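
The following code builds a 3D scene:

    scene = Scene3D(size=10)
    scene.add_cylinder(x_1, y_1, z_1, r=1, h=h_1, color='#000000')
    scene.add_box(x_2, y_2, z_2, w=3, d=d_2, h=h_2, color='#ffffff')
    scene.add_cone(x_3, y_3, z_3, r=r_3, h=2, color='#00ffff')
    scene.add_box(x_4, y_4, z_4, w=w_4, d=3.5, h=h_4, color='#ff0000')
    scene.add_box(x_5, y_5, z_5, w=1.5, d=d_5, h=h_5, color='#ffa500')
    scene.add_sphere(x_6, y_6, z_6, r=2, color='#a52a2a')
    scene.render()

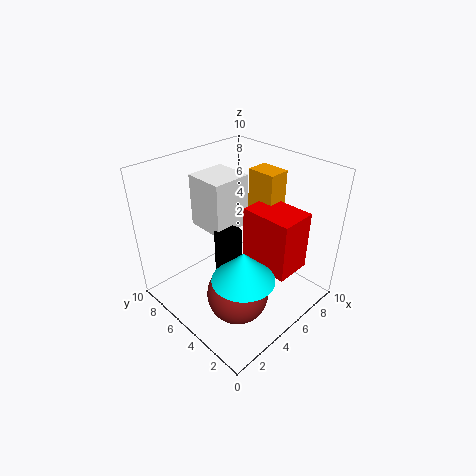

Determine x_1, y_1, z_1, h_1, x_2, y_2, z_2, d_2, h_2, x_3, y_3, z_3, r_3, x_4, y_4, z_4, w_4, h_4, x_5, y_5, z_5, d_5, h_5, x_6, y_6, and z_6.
x_1 = 5
y_1 = 6
z_1 = 0.5
h_1 = 4.5
x_2 = 4.5
y_2 = 6.5
z_2 = 4.5
d_2 = 3
h_2 = 4
x_3 = 3
y_3 = 2.5
z_3 = 4
r_3 = 2
x_4 = 5
y_4 = 1
z_4 = 3.5
w_4 = 2.5
h_4 = 4
x_5 = 6.5
y_5 = 3.5
z_5 = 6
d_5 = 2
h_5 = 3.5
x_6 = 3
y_6 = 3
z_6 = 2.5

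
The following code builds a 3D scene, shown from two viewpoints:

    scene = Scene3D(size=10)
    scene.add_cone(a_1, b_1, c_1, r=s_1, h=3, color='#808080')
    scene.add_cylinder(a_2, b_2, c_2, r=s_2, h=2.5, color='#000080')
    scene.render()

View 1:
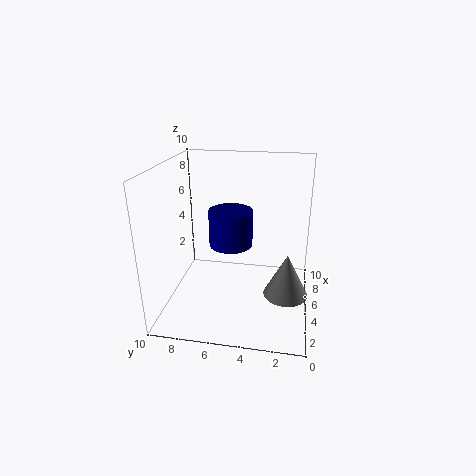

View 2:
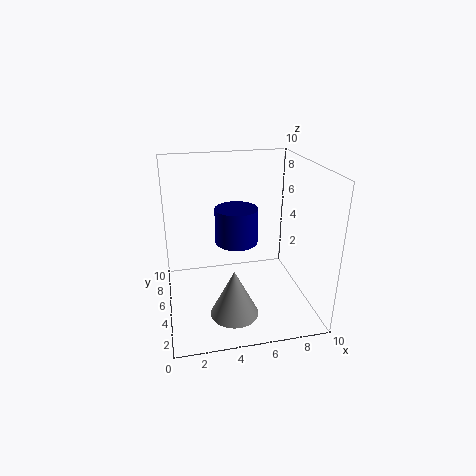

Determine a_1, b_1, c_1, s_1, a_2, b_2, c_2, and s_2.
a_1 = 4; b_1 = 1.5; c_1 = 1.5; s_1 = 1.5; a_2 = 5; b_2 = 5.5; c_2 = 4.5; s_2 = 1.5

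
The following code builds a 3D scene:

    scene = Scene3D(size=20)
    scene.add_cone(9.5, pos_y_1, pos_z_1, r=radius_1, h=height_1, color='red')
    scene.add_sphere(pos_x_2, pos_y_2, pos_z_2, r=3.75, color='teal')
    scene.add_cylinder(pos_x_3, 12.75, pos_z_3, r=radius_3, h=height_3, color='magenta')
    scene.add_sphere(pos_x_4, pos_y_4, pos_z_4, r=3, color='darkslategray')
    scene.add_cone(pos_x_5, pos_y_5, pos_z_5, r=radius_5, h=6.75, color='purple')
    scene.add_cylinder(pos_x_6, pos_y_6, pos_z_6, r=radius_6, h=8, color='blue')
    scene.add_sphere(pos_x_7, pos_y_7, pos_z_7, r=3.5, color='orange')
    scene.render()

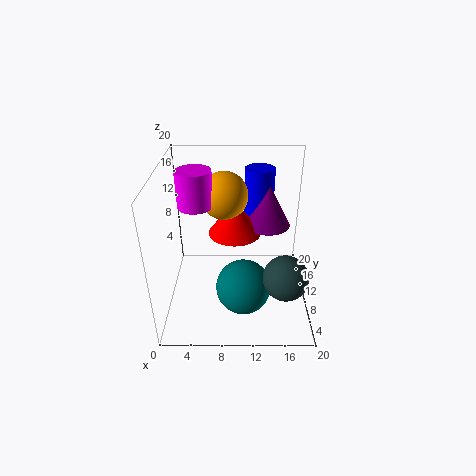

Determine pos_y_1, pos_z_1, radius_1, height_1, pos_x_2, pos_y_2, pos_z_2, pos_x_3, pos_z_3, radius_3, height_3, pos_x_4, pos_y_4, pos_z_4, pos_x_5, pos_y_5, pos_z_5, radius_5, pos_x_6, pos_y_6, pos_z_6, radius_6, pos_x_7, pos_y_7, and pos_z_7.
pos_y_1 = 14.5, pos_z_1 = 8.25, radius_1 = 4, height_1 = 5.25, pos_x_2 = 10.75, pos_y_2 = 6.5, pos_z_2 = 4.25, pos_x_3 = 4, pos_z_3 = 13.5, radius_3 = 2.5, height_3 = 5.25, pos_x_4 = 16.25, pos_y_4 = 5.25, pos_z_4 = 6.75, pos_x_5 = 14.5, pos_y_5 = 15.75, pos_z_5 = 9, radius_5 = 3.5, pos_x_6 = 13.25, pos_y_6 = 17.25, pos_z_6 = 9.5, radius_6 = 2.25, pos_x_7 = 8, pos_y_7 = 14.75, pos_z_7 = 14.25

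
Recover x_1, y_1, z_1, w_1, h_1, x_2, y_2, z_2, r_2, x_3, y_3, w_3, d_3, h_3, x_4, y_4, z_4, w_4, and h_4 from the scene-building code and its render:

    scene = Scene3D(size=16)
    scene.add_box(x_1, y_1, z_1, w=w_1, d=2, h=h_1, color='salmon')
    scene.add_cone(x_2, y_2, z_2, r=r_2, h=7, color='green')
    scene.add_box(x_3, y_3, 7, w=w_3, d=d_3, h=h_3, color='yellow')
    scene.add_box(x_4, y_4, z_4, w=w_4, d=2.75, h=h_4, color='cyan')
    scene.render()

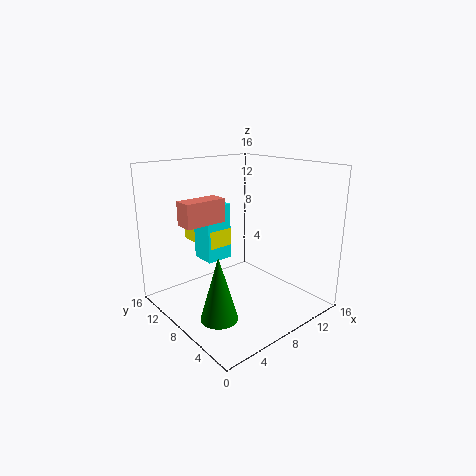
x_1 = 1.75; y_1 = 8; z_1 = 10.25; w_1 = 4.5; h_1 = 2.5; x_2 = 3.75; y_2 = 6; z_2 = 0.5; r_2 = 2; x_3 = 5; y_3 = 9; w_3 = 2.75; d_3 = 5.25; h_3 = 2; x_4 = 4.75; y_4 = 9; z_4 = 5.5; w_4 = 3; h_4 = 6.25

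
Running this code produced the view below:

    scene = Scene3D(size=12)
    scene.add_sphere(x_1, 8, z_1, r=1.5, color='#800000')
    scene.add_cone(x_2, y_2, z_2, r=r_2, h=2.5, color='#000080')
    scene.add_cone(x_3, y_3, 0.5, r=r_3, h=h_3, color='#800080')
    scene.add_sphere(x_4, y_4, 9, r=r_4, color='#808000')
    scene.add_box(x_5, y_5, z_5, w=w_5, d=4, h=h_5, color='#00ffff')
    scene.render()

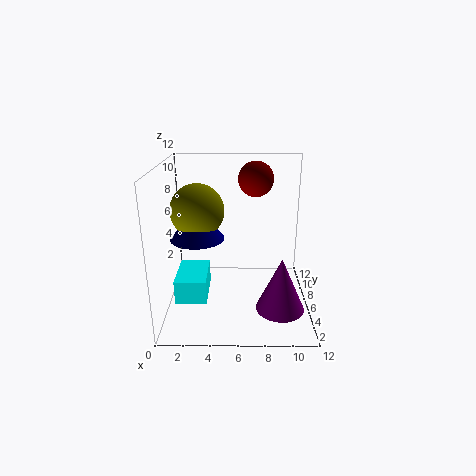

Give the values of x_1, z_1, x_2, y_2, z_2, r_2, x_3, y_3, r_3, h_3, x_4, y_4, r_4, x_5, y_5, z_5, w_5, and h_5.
x_1 = 7.5; z_1 = 10.5; x_2 = 3; y_2 = 3.5; z_2 = 7; r_2 = 2; x_3 = 9.5; y_3 = 4; r_3 = 2; h_3 = 4.5; x_4 = 3; y_4 = 4; r_4 = 2; x_5 = 1; y_5 = 3; z_5 = 1.5; w_5 = 2.5; h_5 = 2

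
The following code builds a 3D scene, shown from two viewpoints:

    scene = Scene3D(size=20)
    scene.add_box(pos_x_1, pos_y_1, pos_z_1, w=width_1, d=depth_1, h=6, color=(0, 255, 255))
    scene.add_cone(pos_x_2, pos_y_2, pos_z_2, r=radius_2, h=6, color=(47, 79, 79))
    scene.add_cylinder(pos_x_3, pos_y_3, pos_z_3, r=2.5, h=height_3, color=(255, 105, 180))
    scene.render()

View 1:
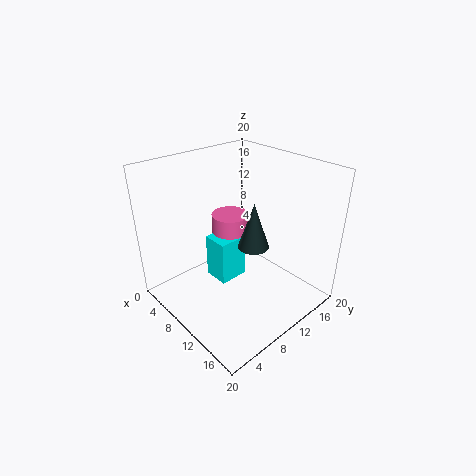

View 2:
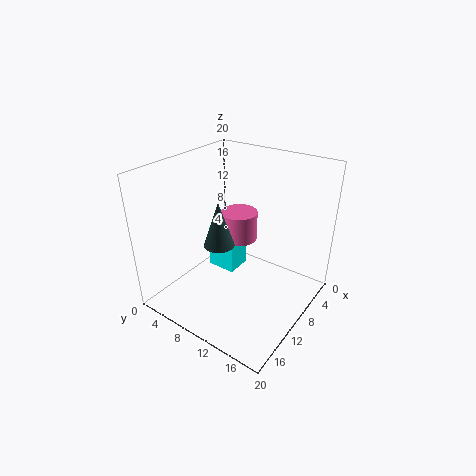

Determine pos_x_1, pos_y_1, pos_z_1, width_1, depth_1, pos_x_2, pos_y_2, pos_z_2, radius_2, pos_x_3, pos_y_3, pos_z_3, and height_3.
pos_x_1 = 8
pos_y_1 = 6
pos_z_1 = 5
width_1 = 3.5
depth_1 = 4
pos_x_2 = 13.5
pos_y_2 = 9.5
pos_z_2 = 10.5
radius_2 = 2
pos_x_3 = 9
pos_y_3 = 9.5
pos_z_3 = 9.5
height_3 = 4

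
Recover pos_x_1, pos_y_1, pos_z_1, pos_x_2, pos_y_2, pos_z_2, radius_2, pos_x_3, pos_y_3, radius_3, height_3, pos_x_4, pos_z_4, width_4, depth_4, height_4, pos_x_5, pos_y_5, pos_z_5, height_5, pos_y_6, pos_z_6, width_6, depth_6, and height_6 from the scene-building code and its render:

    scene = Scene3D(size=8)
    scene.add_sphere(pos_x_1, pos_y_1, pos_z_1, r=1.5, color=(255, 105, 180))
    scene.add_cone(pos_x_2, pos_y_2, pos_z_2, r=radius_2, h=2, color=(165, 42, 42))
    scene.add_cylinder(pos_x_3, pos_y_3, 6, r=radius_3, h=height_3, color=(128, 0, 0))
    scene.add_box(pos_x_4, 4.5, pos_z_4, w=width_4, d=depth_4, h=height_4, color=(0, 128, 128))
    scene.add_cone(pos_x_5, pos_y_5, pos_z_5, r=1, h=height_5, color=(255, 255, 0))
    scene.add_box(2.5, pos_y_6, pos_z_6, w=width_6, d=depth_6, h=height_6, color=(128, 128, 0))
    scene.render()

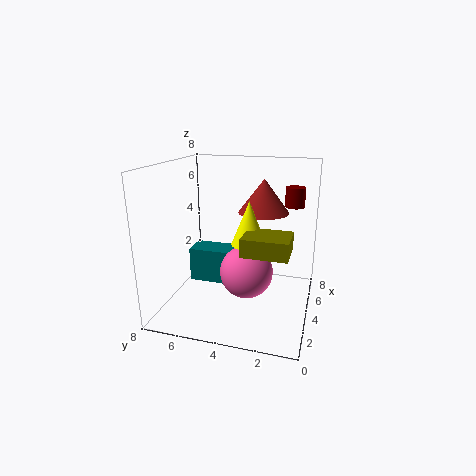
pos_x_1 = 4, pos_y_1 = 3.5, pos_z_1 = 2, pos_x_2 = 6, pos_y_2 = 3, pos_z_2 = 5, radius_2 = 1.5, pos_x_3 = 4, pos_y_3 = 1, radius_3 = 0.5, height_3 = 1, pos_x_4 = 4, pos_z_4 = 1, width_4 = 1.5, depth_4 = 2.5, height_4 = 2, pos_x_5 = 4.5, pos_y_5 = 3.5, pos_z_5 = 3.5, height_5 = 2.5, pos_y_6 = 1, pos_z_6 = 3.5, width_6 = 2, depth_6 = 2.5, height_6 = 1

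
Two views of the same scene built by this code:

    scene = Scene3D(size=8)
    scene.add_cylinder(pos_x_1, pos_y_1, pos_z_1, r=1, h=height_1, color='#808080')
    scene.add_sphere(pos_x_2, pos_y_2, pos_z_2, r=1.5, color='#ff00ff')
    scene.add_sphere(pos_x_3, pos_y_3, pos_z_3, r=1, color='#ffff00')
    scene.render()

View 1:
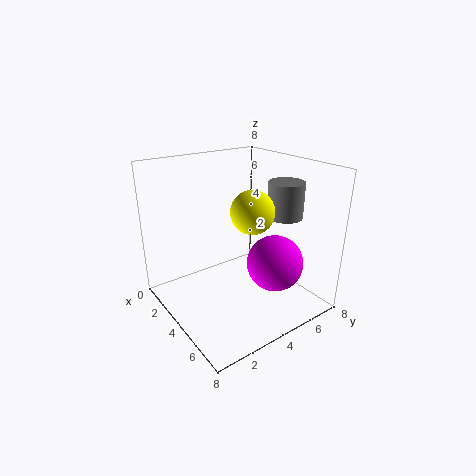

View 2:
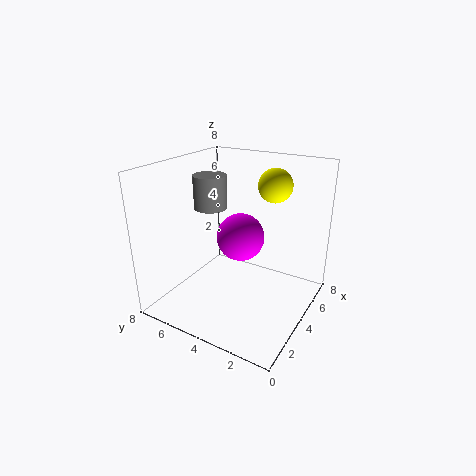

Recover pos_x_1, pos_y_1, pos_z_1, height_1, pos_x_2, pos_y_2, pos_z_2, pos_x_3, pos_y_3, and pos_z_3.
pos_x_1 = 5
pos_y_1 = 6.5
pos_z_1 = 5
height_1 = 2
pos_x_2 = 6
pos_y_2 = 5
pos_z_2 = 3
pos_x_3 = 6.5
pos_y_3 = 3
pos_z_3 = 6.5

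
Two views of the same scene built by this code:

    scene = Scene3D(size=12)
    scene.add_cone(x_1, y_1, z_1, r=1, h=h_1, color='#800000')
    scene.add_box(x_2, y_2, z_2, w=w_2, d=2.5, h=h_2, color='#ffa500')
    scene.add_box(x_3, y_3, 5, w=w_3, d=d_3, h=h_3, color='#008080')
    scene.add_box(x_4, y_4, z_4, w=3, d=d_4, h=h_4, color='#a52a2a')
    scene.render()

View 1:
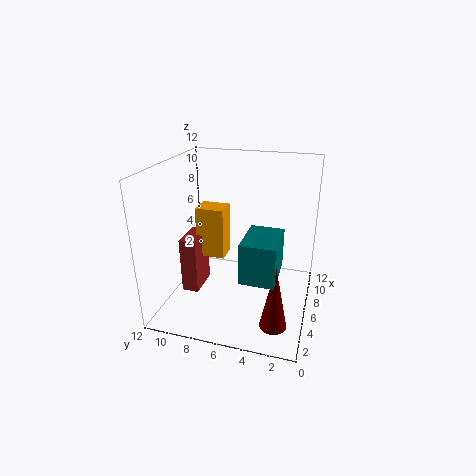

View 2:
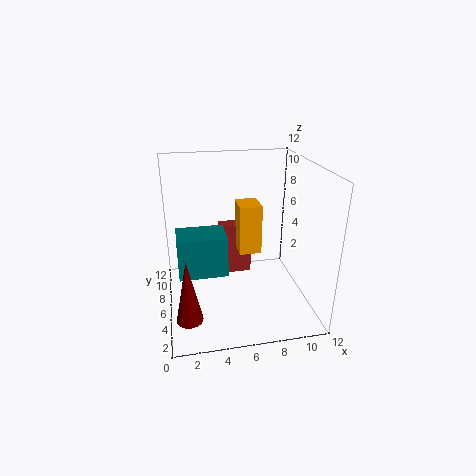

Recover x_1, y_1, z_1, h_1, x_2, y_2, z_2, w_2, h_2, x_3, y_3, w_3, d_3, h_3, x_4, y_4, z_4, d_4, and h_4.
x_1 = 1.5; y_1 = 2; z_1 = 1.5; h_1 = 5; x_2 = 6.5; y_2 = 7.5; z_2 = 3.5; w_2 = 2; h_2 = 4.5; x_3 = 1; y_3 = 2; w_3 = 3.5; d_3 = 2.5; h_3 = 3; x_4 = 5; y_4 = 9.5; z_4 = 0.5; d_4 = 1.5; h_4 = 5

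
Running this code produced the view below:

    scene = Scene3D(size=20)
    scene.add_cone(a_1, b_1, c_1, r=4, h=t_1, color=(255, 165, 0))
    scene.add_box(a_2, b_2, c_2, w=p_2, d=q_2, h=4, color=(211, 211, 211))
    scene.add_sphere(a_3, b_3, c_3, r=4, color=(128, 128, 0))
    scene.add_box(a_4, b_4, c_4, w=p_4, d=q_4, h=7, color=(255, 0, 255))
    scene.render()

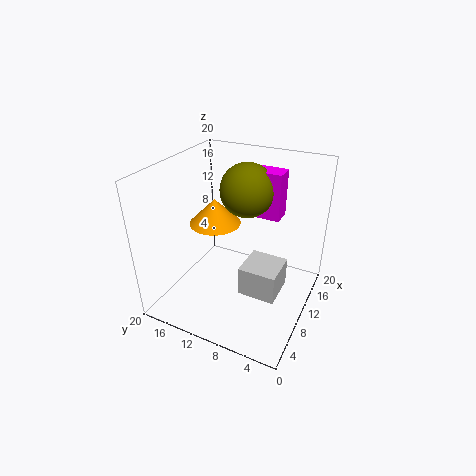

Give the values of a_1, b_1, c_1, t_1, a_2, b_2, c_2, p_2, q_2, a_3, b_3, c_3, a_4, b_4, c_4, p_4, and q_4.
a_1 = 14, b_1 = 16, c_1 = 9, t_1 = 4, a_2 = 6, b_2 = 3, c_2 = 4, p_2 = 5, q_2 = 5, a_3 = 15, b_3 = 11, c_3 = 15, a_4 = 15, b_4 = 6, c_4 = 11, p_4 = 3, q_4 = 5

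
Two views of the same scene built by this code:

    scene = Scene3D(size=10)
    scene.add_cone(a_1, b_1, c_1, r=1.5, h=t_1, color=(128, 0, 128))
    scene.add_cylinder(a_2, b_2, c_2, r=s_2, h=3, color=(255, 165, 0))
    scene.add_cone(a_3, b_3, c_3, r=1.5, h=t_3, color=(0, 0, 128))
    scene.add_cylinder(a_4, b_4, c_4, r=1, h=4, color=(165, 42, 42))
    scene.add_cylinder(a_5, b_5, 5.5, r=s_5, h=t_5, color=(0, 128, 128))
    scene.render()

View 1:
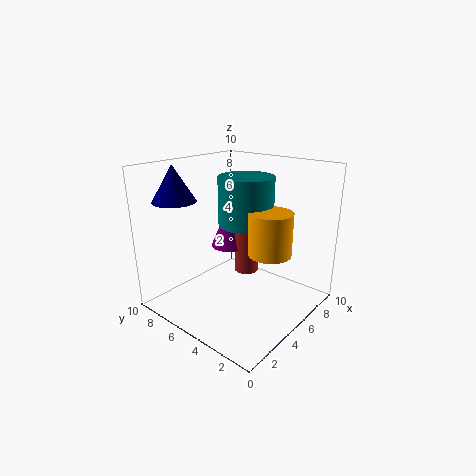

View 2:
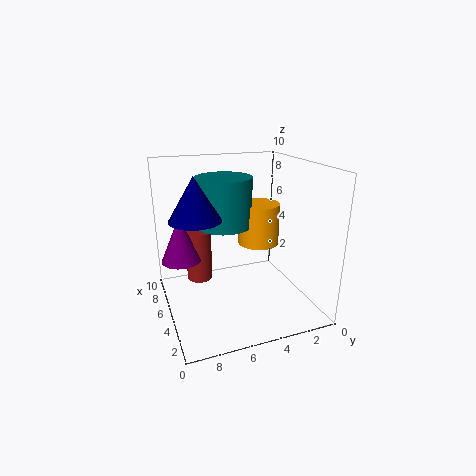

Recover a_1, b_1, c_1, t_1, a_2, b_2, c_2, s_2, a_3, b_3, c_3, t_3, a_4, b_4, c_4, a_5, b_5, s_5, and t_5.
a_1 = 8, b_1 = 8.5, c_1 = 2.5, t_1 = 3.5, a_2 = 6, b_2 = 3, c_2 = 4, s_2 = 1.5, a_3 = 2.5, b_3 = 8.5, c_3 = 7.5, t_3 = 2.5, a_4 = 8.5, b_4 = 7, c_4 = 0.5, a_5 = 6.5, b_5 = 5.5, s_5 = 2, t_5 = 3.5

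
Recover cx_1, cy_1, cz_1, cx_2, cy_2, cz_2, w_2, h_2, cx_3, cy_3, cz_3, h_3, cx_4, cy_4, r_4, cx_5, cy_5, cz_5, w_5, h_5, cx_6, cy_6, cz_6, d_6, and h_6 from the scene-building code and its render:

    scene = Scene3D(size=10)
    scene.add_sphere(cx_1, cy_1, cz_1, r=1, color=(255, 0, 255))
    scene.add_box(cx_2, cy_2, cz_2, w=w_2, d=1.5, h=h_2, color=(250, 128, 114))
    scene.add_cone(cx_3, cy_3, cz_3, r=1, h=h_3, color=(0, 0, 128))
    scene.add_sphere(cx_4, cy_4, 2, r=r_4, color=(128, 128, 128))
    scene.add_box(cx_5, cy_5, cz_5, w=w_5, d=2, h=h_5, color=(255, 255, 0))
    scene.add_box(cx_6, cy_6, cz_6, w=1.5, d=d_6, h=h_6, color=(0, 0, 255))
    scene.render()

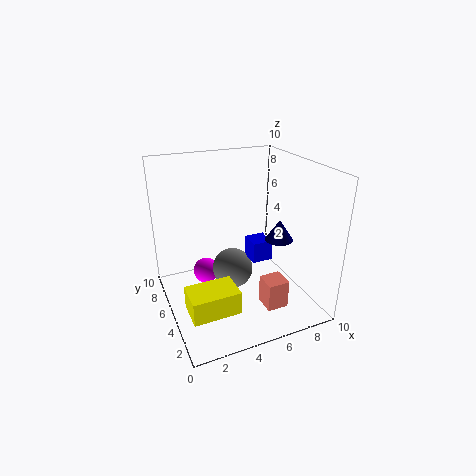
cx_1 = 3.5
cy_1 = 8
cz_1 = 1
cx_2 = 6
cy_2 = 2
cz_2 = 0.5
w_2 = 1.5
h_2 = 2
cx_3 = 8
cy_3 = 4.5
cz_3 = 4.5
h_3 = 1.5
cx_4 = 5
cy_4 = 6
r_4 = 1.5
cx_5 = 0.5
cy_5 = 1
cz_5 = 2
w_5 = 3
h_5 = 1.5
cx_6 = 6
cy_6 = 4.5
cz_6 = 3
d_6 = 1.5
h_6 = 1.5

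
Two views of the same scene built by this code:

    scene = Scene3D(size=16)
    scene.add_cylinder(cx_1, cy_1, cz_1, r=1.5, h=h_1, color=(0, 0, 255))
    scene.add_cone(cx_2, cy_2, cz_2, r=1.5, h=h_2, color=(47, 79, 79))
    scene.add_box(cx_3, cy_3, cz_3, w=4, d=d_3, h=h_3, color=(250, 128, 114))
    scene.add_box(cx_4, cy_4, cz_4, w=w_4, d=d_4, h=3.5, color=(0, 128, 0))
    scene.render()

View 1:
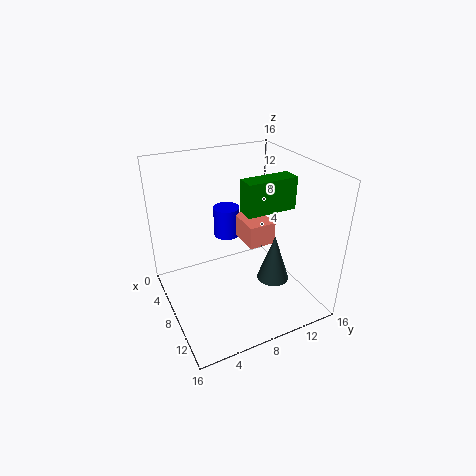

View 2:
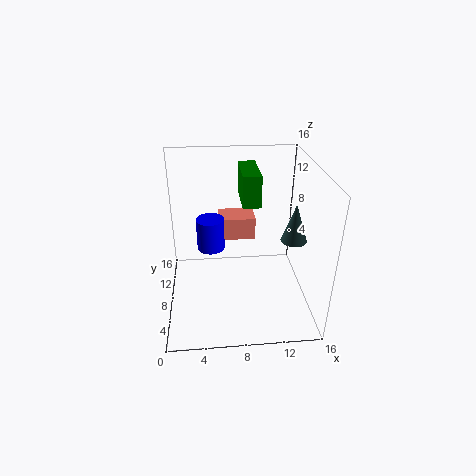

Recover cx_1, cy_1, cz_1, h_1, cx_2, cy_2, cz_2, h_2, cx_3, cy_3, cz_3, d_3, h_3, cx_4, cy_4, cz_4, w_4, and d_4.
cx_1 = 5; cy_1 = 8; cz_1 = 7; h_1 = 3.5; cx_2 = 14.5; cy_2 = 8.5; cz_2 = 7; h_2 = 4.5; cx_3 = 6; cy_3 = 8.5; cz_3 = 7.5; d_3 = 3; h_3 = 2.5; cx_4 = 8.5; cy_4 = 8; cz_4 = 11.5; w_4 = 2; d_4 = 5.5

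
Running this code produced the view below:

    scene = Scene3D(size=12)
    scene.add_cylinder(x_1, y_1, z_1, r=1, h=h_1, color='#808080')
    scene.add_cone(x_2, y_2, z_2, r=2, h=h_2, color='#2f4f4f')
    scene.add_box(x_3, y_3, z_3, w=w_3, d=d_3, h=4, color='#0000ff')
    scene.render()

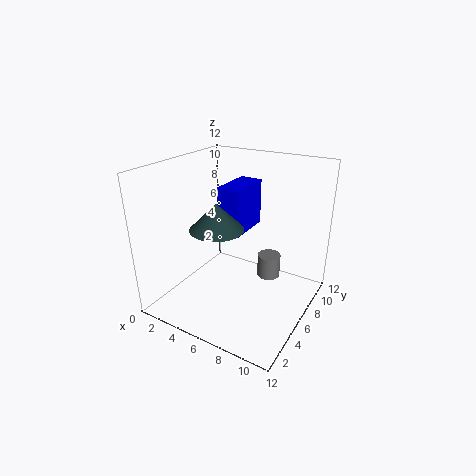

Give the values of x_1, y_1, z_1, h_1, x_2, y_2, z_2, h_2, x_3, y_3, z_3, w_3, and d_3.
x_1 = 8; y_1 = 8; z_1 = 2; h_1 = 2; x_2 = 6; y_2 = 3; z_2 = 8; h_2 = 2; x_3 = 4; y_3 = 6; z_3 = 6; w_3 = 2; d_3 = 4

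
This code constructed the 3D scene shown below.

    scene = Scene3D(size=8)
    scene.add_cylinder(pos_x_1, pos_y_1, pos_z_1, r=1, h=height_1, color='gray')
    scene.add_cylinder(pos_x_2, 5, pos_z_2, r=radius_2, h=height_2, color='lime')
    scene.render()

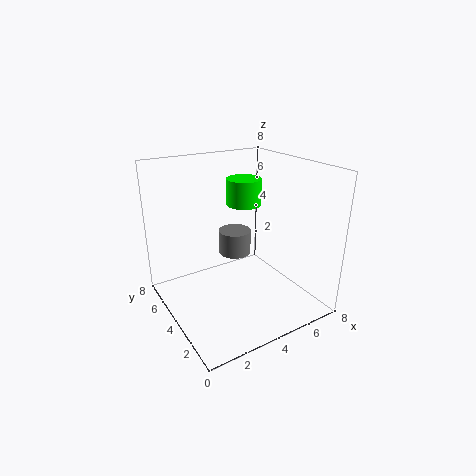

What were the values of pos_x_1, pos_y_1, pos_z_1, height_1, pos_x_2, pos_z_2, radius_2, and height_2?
pos_x_1 = 5
pos_y_1 = 6
pos_z_1 = 2
height_1 = 1.5
pos_x_2 = 5
pos_z_2 = 5.5
radius_2 = 1
height_2 = 1.5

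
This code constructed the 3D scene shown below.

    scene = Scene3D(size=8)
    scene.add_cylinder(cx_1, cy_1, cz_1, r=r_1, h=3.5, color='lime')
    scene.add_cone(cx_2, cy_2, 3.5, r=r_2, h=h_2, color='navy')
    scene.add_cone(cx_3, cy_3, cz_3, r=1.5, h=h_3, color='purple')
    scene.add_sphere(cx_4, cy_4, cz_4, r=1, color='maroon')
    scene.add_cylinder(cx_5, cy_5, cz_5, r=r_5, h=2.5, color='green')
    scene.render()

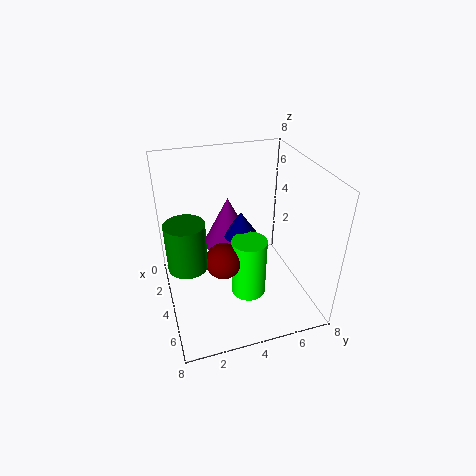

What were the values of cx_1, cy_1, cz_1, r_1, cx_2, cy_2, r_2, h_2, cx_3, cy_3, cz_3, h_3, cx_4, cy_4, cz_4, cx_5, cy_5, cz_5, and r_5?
cx_1 = 4.5; cy_1 = 4.5; cz_1 = 0.5; r_1 = 1; cx_2 = 3; cy_2 = 4.5; r_2 = 1; h_2 = 1.5; cx_3 = 2; cy_3 = 4; cz_3 = 2.5; h_3 = 3; cx_4 = 4.5; cy_4 = 3; cz_4 = 3; cx_5 = 5; cy_5 = 1; cz_5 = 3.5; r_5 = 1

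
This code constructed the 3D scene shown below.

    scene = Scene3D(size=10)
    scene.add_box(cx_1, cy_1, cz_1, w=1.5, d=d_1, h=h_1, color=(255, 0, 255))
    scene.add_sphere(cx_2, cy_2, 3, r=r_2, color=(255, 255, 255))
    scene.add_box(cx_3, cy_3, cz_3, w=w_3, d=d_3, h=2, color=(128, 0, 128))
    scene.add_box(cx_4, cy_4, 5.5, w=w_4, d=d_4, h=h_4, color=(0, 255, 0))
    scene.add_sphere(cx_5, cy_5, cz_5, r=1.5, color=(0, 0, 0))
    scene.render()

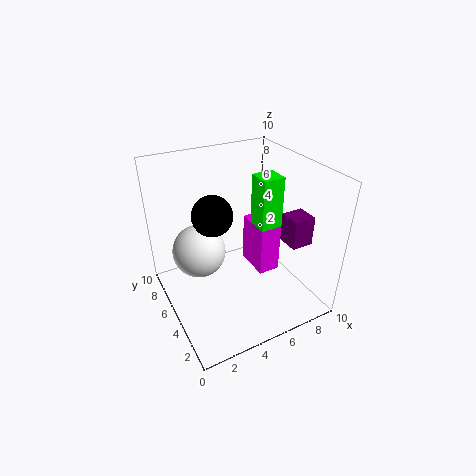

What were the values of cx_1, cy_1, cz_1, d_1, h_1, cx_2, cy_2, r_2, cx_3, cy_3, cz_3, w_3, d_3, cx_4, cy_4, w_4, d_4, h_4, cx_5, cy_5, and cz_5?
cx_1 = 6; cy_1 = 3.5; cz_1 = 2.5; d_1 = 2.5; h_1 = 3.5; cx_2 = 3; cy_2 = 7.5; r_2 = 2; cx_3 = 7.5; cy_3 = 2; cz_3 = 5; w_3 = 1.5; d_3 = 1.5; cx_4 = 6; cy_4 = 3.5; w_4 = 1.5; d_4 = 1.5; h_4 = 4; cx_5 = 4; cy_5 = 7; cz_5 = 6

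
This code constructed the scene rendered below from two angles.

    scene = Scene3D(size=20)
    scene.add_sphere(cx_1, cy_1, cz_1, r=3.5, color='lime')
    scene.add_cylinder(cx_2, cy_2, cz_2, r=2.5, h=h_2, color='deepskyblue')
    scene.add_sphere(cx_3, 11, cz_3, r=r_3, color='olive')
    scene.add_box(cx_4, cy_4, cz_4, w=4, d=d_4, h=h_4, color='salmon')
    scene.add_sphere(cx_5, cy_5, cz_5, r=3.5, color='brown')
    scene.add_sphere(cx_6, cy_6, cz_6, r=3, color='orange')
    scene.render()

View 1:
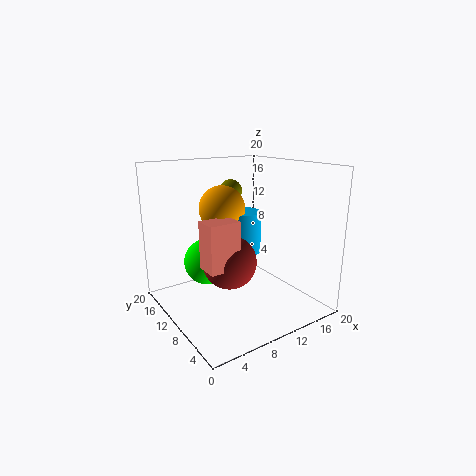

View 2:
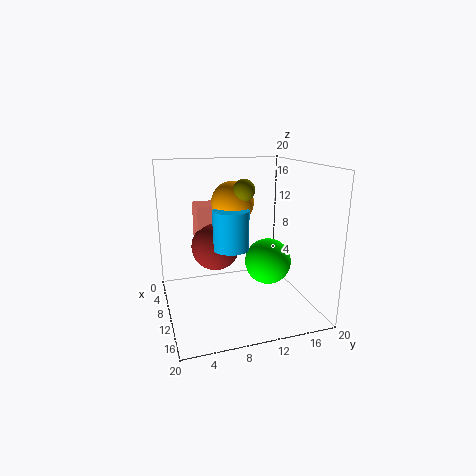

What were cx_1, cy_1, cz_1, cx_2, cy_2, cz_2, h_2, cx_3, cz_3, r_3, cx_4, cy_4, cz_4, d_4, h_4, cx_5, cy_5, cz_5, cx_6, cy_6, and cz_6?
cx_1 = 8; cy_1 = 15.5; cz_1 = 5; cx_2 = 10; cy_2 = 9; cz_2 = 8.5; h_2 = 5.5; cx_3 = 9.5; cz_3 = 16.5; r_3 = 1.5; cx_4 = 3; cy_4 = 5; cz_4 = 8; d_4 = 3; h_4 = 6; cx_5 = 7; cy_5 = 7.5; cz_5 = 8; cx_6 = 7.5; cy_6 = 10; cz_6 = 14.5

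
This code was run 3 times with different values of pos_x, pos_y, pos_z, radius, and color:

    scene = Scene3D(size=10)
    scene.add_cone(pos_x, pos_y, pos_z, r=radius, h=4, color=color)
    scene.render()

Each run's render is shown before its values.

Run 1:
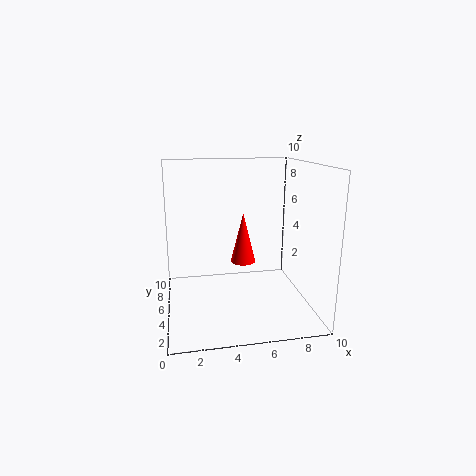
pos_x = 6, pos_y = 8, pos_z = 2, radius = 1, color = 'red'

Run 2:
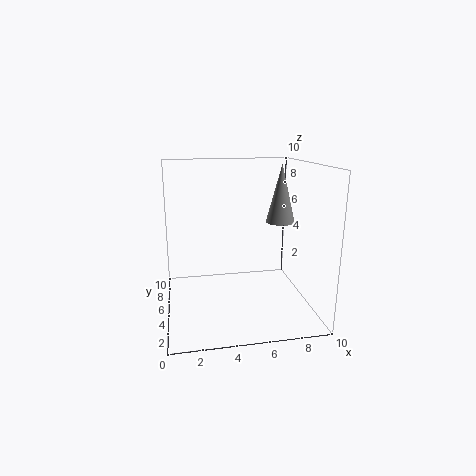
pos_x = 8, pos_y = 5, pos_z = 6, radius = 1, color = 'gray'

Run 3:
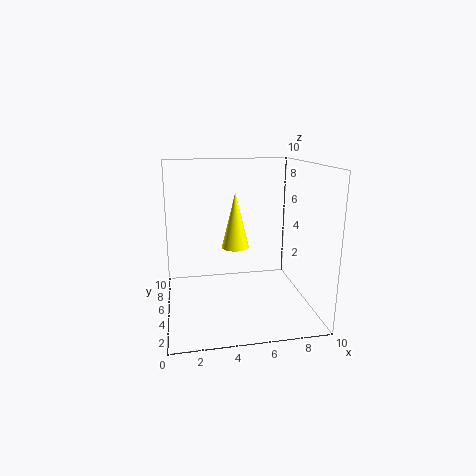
pos_x = 5, pos_y = 6, pos_z = 4, radius = 1, color = 'yellow'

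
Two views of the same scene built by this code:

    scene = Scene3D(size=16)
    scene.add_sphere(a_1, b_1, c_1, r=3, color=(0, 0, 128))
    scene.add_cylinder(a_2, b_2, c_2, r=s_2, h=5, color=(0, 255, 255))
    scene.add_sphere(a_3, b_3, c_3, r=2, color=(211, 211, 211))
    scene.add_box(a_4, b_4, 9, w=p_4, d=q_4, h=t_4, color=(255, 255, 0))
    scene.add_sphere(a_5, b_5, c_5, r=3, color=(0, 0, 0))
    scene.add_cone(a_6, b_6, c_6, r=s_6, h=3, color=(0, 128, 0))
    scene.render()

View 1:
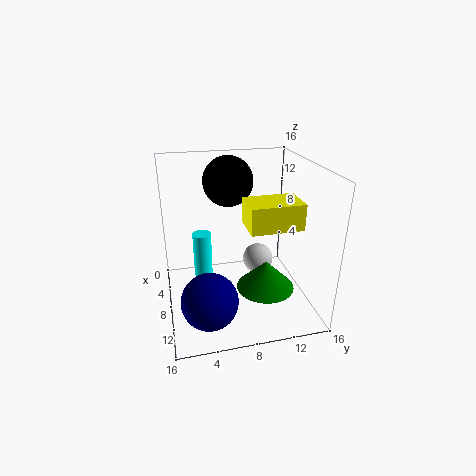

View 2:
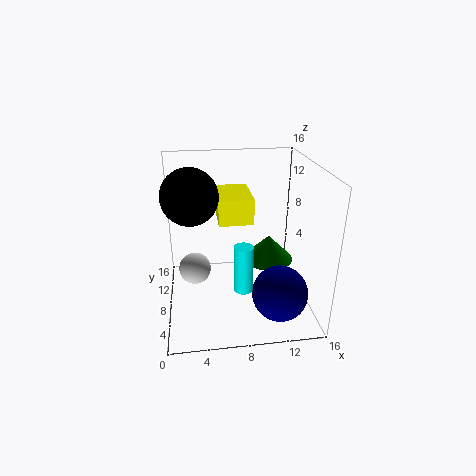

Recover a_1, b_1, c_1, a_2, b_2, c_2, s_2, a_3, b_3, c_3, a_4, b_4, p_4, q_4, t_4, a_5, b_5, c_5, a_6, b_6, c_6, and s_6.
a_1 = 12, b_1 = 4, c_1 = 3, a_2 = 8, b_2 = 4, c_2 = 4, s_2 = 1, a_3 = 3, b_3 = 12, c_3 = 2, a_4 = 6, b_4 = 9, p_4 = 4, q_4 = 6, t_4 = 3, a_5 = 3, b_5 = 8, c_5 = 13, a_6 = 12, b_6 = 10, c_6 = 4, s_6 = 3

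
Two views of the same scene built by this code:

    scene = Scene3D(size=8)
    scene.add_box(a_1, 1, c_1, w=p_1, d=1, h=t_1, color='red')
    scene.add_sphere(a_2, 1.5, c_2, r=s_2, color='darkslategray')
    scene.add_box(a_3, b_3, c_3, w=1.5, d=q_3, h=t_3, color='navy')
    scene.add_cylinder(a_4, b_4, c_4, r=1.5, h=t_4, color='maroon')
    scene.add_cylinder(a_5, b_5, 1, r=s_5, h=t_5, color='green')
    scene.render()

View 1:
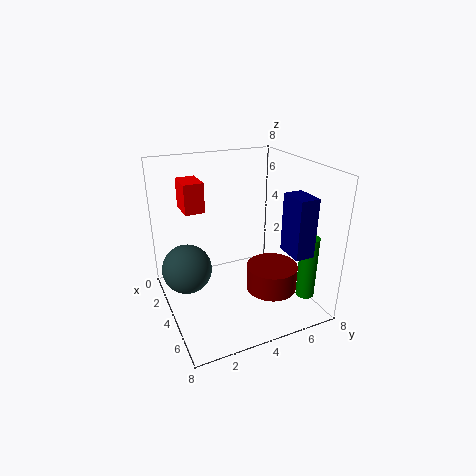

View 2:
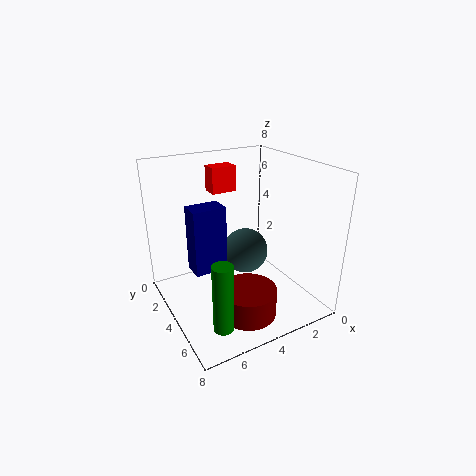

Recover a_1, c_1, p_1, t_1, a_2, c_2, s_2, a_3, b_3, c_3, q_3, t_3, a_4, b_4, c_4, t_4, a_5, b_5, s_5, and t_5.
a_1 = 3, c_1 = 6, p_1 = 1.5, t_1 = 1.5, a_2 = 2, c_2 = 1.5, s_2 = 1.5, a_3 = 6, b_3 = 5.5, c_3 = 4, q_3 = 1, t_3 = 3, a_4 = 4.5, b_4 = 6, c_4 = 0.5, t_4 = 1.5, a_5 = 6.5, b_5 = 7, s_5 = 0.5, t_5 = 3.5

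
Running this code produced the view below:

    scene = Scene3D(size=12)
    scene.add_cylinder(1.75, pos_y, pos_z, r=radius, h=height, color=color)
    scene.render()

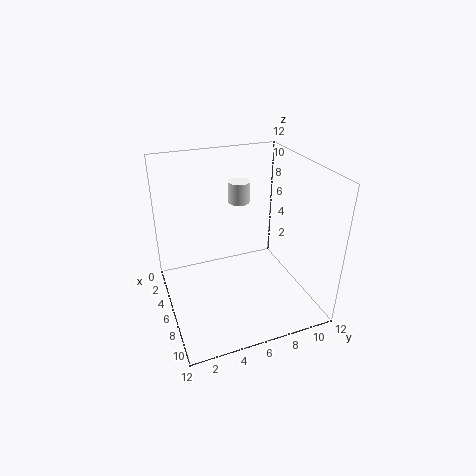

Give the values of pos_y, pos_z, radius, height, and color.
pos_y = 7.75, pos_z = 7.25, radius = 1, height = 2, color = 'white'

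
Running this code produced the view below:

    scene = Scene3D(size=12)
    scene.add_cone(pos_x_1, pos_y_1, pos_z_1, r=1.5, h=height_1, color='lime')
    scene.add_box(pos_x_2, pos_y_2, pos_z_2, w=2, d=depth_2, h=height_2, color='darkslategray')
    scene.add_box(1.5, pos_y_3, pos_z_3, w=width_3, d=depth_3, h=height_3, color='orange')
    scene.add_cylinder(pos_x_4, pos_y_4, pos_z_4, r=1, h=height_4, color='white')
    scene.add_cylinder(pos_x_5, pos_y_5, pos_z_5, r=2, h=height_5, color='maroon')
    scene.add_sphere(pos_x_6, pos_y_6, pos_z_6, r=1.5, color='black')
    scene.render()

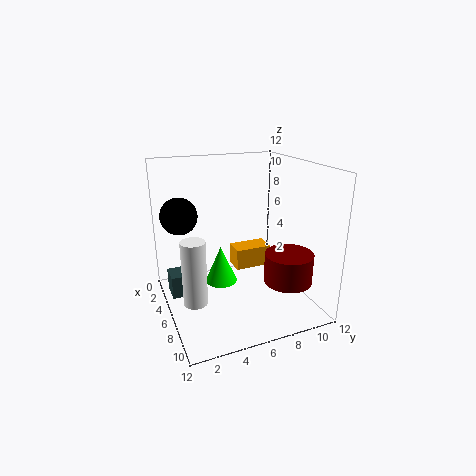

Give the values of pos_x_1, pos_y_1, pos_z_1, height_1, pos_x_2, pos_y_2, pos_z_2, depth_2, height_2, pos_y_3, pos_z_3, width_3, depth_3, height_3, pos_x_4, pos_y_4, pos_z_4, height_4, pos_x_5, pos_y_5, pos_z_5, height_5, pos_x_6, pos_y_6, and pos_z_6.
pos_x_1 = 3; pos_y_1 = 5.5; pos_z_1 = 0.5; height_1 = 3.5; pos_x_2 = 2.5; pos_y_2 = 0.5; pos_z_2 = 0.5; depth_2 = 1.5; height_2 = 2; pos_y_3 = 7; pos_z_3 = 1.5; width_3 = 2; depth_3 = 3.5; height_3 = 2; pos_x_4 = 6.5; pos_y_4 = 2; pos_z_4 = 1; height_4 = 5.5; pos_x_5 = 8.5; pos_y_5 = 9.5; pos_z_5 = 2.5; height_5 = 2.5; pos_x_6 = 4.5; pos_y_6 = 1.5; pos_z_6 = 8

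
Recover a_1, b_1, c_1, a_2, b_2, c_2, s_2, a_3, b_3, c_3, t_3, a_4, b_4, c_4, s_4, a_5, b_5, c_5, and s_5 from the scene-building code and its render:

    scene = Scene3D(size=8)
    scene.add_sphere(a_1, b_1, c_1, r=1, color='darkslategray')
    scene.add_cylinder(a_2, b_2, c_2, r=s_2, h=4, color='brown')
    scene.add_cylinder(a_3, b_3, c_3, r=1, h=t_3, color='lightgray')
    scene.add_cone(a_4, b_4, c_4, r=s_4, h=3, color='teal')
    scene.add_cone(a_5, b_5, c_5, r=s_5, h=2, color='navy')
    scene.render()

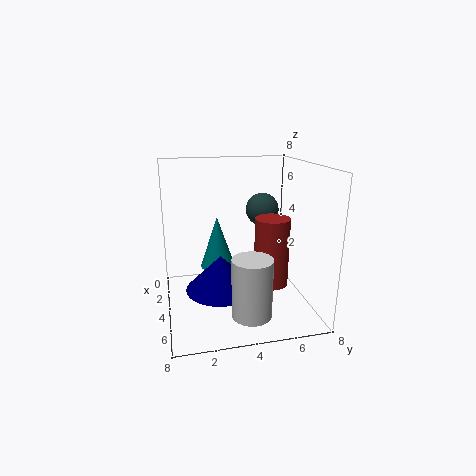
a_1 = 2; b_1 = 6; c_1 = 5; a_2 = 4; b_2 = 6; c_2 = 1; s_2 = 1; a_3 = 7; b_3 = 4; c_3 = 1; t_3 = 3; a_4 = 3; b_4 = 3; c_4 = 2; s_4 = 1; a_5 = 4; b_5 = 3; c_5 = 1; s_5 = 2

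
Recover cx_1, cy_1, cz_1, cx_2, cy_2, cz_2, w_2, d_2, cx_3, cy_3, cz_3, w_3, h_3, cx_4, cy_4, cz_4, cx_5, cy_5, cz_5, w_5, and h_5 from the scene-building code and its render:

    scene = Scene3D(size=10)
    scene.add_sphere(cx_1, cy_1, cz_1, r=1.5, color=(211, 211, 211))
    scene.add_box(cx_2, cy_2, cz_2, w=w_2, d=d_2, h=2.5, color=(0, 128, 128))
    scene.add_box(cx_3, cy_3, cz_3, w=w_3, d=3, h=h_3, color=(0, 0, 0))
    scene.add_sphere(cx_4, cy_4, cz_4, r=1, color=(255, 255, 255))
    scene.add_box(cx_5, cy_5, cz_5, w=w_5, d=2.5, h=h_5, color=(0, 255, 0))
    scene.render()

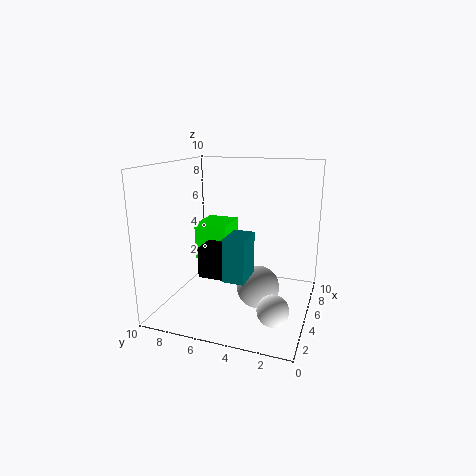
cx_1 = 5, cy_1 = 3.5, cz_1 = 1.5, cx_2 = 0.25, cy_2 = 3, cz_2 = 4, w_2 = 2, d_2 = 1.25, cx_3 = 2.25, cy_3 = 3.75, cz_3 = 3, w_3 = 1.75, h_3 = 2, cx_4 = 2.25, cy_4 = 1.75, cz_4 = 1.5, cx_5 = 6.25, cy_5 = 6.5, cz_5 = 2.5, w_5 = 3, h_5 = 2.75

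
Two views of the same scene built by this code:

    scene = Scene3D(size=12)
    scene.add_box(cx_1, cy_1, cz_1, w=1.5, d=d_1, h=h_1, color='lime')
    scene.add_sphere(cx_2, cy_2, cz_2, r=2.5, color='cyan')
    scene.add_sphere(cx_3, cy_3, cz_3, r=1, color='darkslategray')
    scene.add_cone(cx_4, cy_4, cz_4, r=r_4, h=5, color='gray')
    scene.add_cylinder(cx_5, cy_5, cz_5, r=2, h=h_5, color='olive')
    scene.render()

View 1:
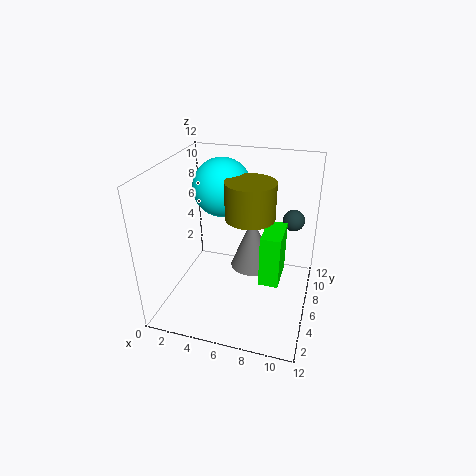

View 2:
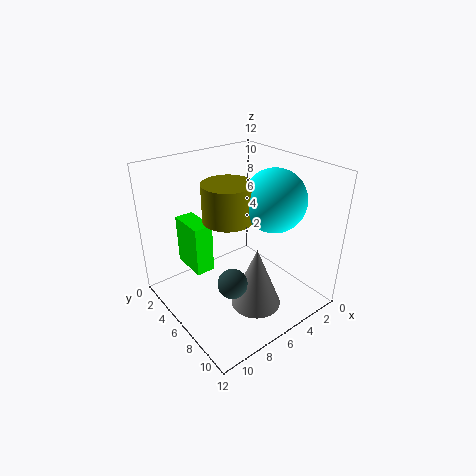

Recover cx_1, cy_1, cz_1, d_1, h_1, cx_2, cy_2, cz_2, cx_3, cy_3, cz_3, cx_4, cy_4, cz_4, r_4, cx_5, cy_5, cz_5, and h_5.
cx_1 = 8.5
cy_1 = 3
cz_1 = 4
d_1 = 3
h_1 = 4
cx_2 = 4
cy_2 = 8
cz_2 = 9.5
cx_3 = 10
cy_3 = 10.5
cz_3 = 6
cx_4 = 6.5
cy_4 = 9
cz_4 = 1.5
r_4 = 2
cx_5 = 7
cy_5 = 6
cz_5 = 8
h_5 = 3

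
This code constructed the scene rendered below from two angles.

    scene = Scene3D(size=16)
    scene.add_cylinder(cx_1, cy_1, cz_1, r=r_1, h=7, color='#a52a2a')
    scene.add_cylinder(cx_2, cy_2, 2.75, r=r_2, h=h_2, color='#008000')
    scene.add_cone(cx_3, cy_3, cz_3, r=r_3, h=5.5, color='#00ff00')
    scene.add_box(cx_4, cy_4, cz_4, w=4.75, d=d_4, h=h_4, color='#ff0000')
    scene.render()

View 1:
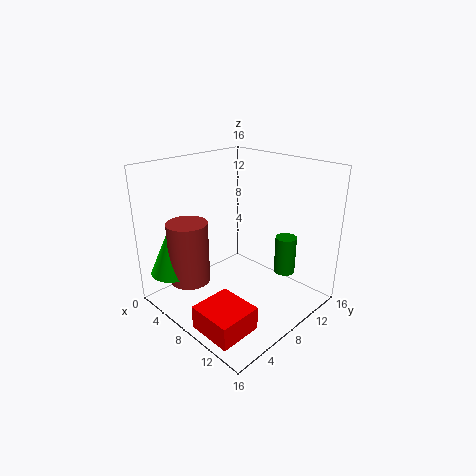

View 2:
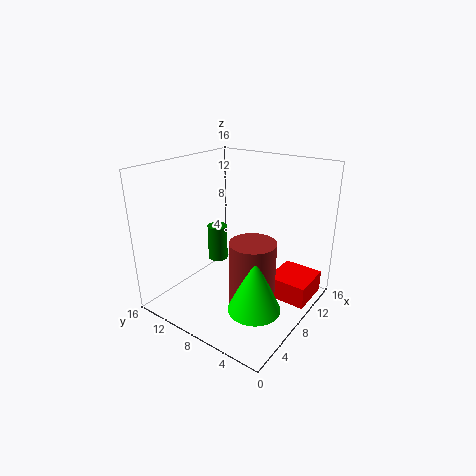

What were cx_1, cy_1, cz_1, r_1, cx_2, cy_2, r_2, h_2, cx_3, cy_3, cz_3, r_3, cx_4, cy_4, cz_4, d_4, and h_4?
cx_1 = 4.5, cy_1 = 3.75, cz_1 = 3, r_1 = 2.25, cx_2 = 10.75, cy_2 = 13.25, r_2 = 1.25, h_2 = 4.5, cx_3 = 3, cy_3 = 2.5, cz_3 = 4, r_3 = 2.5, cx_4 = 9.25, cy_4 = 0.25, cz_4 = 1, d_4 = 4.5, h_4 = 2.5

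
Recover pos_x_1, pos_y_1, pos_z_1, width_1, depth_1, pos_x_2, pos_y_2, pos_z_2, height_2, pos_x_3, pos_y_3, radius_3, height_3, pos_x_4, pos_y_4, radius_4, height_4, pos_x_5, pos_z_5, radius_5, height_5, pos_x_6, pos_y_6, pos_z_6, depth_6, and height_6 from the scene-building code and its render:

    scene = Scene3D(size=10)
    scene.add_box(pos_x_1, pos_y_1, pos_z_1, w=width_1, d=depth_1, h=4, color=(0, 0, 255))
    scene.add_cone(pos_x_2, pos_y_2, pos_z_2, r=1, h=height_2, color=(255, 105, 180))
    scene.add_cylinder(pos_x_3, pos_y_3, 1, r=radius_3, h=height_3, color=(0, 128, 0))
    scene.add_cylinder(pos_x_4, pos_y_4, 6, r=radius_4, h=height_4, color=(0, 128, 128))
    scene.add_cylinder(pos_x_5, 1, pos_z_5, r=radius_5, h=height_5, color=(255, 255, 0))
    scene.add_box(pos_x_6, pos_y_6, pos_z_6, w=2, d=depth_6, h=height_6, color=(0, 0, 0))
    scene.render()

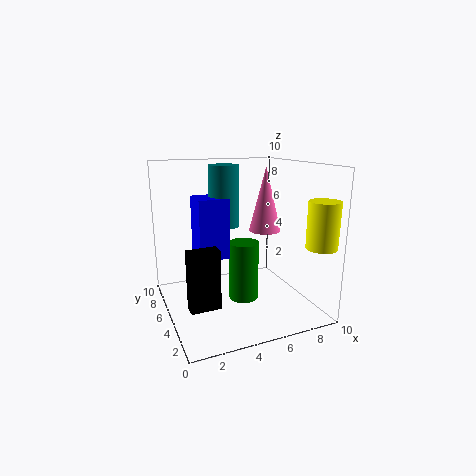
pos_x_1 = 2; pos_y_1 = 4; pos_z_1 = 4; width_1 = 2; depth_1 = 2; pos_x_2 = 6; pos_y_2 = 3; pos_z_2 = 6; height_2 = 4; pos_x_3 = 5; pos_y_3 = 4; radius_3 = 1; height_3 = 4; pos_x_4 = 4; pos_y_4 = 5; radius_4 = 1; height_4 = 4; pos_x_5 = 9; pos_z_5 = 5; radius_5 = 1; height_5 = 3; pos_x_6 = 1; pos_y_6 = 3; pos_z_6 = 1; depth_6 = 1; height_6 = 4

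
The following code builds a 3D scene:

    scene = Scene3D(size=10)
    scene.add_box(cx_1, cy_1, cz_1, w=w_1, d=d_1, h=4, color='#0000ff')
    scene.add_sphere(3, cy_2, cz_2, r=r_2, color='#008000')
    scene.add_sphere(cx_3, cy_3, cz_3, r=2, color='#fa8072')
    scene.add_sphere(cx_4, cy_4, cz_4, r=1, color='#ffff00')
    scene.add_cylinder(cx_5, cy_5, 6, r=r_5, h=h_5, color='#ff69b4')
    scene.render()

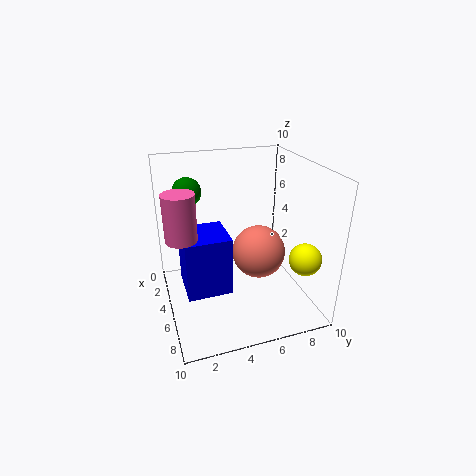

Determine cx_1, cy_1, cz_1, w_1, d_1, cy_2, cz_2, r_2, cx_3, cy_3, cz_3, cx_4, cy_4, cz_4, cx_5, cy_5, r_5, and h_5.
cx_1 = 4
cy_1 = 1
cz_1 = 2
w_1 = 3
d_1 = 3
cy_2 = 2
cz_2 = 8
r_2 = 1
cx_3 = 4
cy_3 = 7
cz_3 = 3
cx_4 = 9
cy_4 = 8
cz_4 = 5
cx_5 = 6
cy_5 = 1
r_5 = 1
h_5 = 3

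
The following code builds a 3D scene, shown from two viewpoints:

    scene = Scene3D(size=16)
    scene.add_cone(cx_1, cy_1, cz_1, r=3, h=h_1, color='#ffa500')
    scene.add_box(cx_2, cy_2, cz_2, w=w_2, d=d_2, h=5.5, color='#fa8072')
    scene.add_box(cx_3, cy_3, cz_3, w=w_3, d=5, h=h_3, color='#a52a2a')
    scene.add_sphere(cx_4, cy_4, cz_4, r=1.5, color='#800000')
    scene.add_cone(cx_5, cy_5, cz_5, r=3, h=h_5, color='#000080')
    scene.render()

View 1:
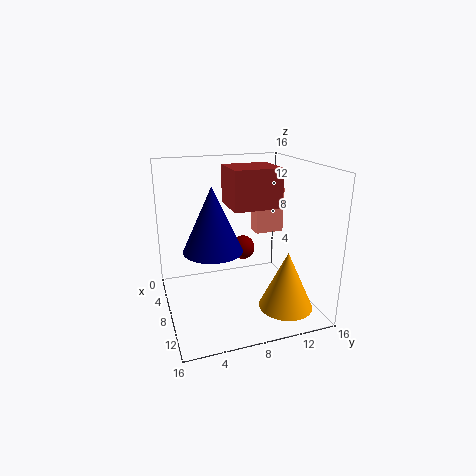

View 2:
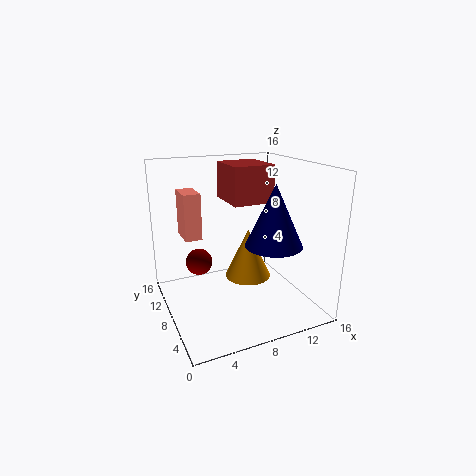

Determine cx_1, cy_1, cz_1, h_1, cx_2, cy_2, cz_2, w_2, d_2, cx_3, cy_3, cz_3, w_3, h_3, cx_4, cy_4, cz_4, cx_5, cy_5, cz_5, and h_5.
cx_1 = 11.5
cy_1 = 12.5
cz_1 = 0.5
h_1 = 6.5
cx_2 = 3
cy_2 = 11.5
cz_2 = 7
w_2 = 2
d_2 = 3.5
cx_3 = 7
cy_3 = 6.5
cz_3 = 12
w_3 = 4.5
h_3 = 4
cx_4 = 4
cy_4 = 10
cz_4 = 5
cx_5 = 10.5
cy_5 = 4.5
cz_5 = 8
h_5 = 6.5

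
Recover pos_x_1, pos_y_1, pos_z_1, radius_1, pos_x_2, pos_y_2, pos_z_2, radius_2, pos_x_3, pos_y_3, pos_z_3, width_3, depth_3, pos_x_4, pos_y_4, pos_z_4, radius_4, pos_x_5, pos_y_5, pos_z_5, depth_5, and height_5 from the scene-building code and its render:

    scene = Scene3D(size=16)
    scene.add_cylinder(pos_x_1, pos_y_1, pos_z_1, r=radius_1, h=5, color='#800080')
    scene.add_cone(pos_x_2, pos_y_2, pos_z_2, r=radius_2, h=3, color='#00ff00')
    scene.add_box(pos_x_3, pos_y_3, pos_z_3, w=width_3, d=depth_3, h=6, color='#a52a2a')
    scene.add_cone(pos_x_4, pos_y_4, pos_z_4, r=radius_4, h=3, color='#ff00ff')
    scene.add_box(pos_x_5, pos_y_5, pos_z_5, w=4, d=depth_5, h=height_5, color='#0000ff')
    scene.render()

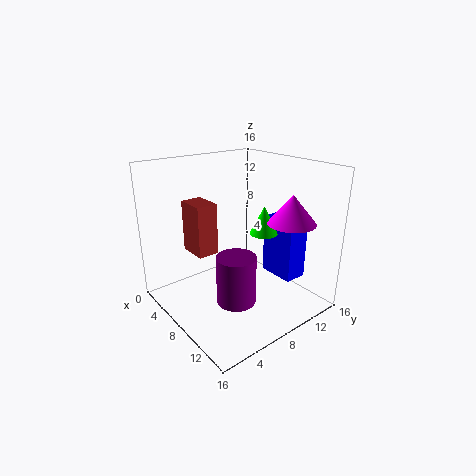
pos_x_1 = 11.5, pos_y_1 = 5, pos_z_1 = 3, radius_1 = 2, pos_x_2 = 10.5, pos_y_2 = 9.5, pos_z_2 = 9, radius_2 = 1.5, pos_x_3 = 2, pos_y_3 = 4.5, pos_z_3 = 5.5, width_3 = 3.5, depth_3 = 2.5, pos_x_4 = 13, pos_y_4 = 11, pos_z_4 = 10.5, radius_4 = 2.5, pos_x_5 = 9.5, pos_y_5 = 10.5, pos_z_5 = 4, depth_5 = 2.5, height_5 = 6.5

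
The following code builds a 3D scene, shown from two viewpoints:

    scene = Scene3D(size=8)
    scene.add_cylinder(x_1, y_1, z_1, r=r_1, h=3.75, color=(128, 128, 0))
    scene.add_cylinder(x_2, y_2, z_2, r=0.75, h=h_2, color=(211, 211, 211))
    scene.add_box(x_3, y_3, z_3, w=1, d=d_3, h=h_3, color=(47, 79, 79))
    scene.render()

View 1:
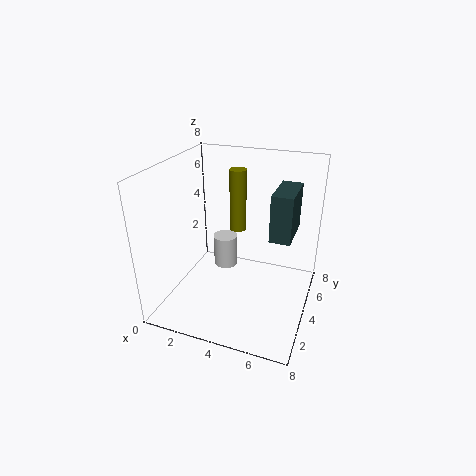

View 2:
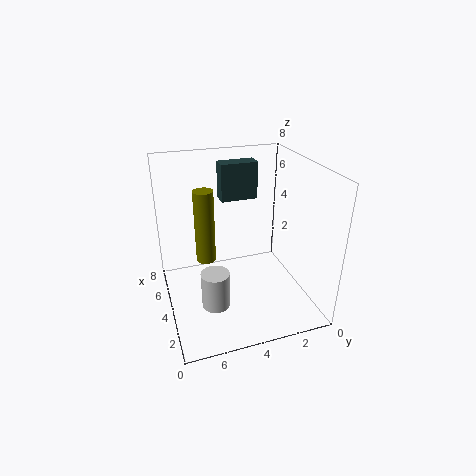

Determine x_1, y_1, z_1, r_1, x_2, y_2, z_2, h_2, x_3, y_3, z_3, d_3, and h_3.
x_1 = 3.25; y_1 = 6; z_1 = 3.5; r_1 = 0.5; x_2 = 2.5; y_2 = 5.75; z_2 = 1; h_2 = 2; x_3 = 6.25; y_3 = 2; z_3 = 5.25; d_3 = 2.25; h_3 = 2.25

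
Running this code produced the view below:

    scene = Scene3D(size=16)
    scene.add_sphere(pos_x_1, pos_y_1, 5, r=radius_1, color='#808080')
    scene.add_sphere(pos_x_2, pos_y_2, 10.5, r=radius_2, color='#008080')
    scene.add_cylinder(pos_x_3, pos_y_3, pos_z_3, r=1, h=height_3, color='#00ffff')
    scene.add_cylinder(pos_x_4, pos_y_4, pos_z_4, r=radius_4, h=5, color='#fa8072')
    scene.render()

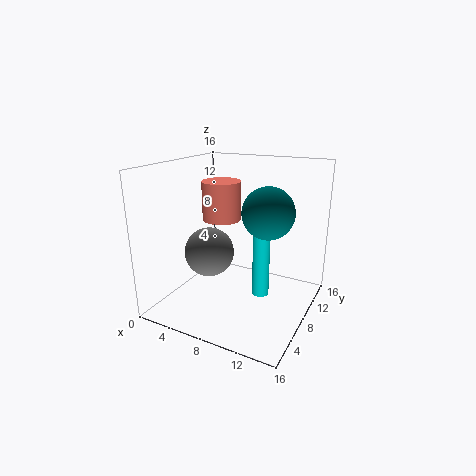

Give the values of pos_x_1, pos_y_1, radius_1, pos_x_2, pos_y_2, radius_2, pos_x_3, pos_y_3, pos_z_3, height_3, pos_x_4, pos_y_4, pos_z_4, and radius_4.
pos_x_1 = 3.5; pos_y_1 = 9; radius_1 = 3; pos_x_2 = 10.5; pos_y_2 = 10.5; radius_2 = 3; pos_x_3 = 10; pos_y_3 = 10; pos_z_3 = 0.5; height_3 = 7.5; pos_x_4 = 3; pos_y_4 = 13; pos_z_4 = 8; radius_4 = 2.5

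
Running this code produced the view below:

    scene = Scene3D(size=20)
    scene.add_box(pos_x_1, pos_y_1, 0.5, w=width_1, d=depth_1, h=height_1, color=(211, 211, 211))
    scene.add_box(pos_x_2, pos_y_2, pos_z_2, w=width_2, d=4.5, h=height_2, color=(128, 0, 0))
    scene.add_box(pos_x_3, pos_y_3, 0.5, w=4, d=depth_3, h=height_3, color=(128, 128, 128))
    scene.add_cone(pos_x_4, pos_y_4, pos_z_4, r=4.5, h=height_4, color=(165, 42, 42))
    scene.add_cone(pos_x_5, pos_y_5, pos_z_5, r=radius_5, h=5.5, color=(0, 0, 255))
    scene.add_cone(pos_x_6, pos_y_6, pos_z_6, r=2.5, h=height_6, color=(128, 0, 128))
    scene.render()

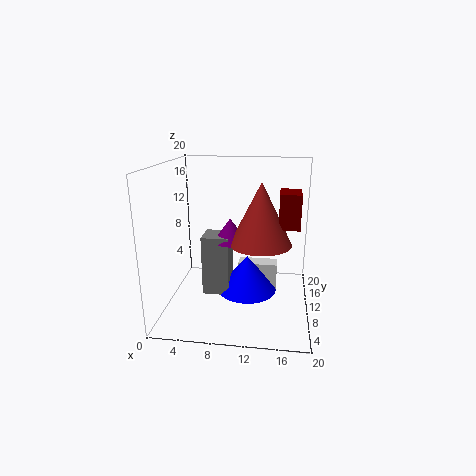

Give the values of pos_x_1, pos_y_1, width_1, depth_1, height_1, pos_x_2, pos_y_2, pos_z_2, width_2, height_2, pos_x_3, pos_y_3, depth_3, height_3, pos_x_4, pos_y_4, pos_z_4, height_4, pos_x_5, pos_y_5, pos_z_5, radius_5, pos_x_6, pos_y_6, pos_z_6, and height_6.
pos_x_1 = 9.5, pos_y_1 = 13.5, width_1 = 6, depth_1 = 2.5, height_1 = 4, pos_x_2 = 15.5, pos_y_2 = 11, pos_z_2 = 11, width_2 = 3, height_2 = 5, pos_x_3 = 4.5, pos_y_3 = 10.5, depth_3 = 4, height_3 = 9, pos_x_4 = 13, pos_y_4 = 12, pos_z_4 = 8.5, height_4 = 9, pos_x_5 = 11, pos_y_5 = 13, pos_z_5 = 0.5, radius_5 = 4.5, pos_x_6 = 8.5, pos_y_6 = 12.5, pos_z_6 = 8.5, height_6 = 3.5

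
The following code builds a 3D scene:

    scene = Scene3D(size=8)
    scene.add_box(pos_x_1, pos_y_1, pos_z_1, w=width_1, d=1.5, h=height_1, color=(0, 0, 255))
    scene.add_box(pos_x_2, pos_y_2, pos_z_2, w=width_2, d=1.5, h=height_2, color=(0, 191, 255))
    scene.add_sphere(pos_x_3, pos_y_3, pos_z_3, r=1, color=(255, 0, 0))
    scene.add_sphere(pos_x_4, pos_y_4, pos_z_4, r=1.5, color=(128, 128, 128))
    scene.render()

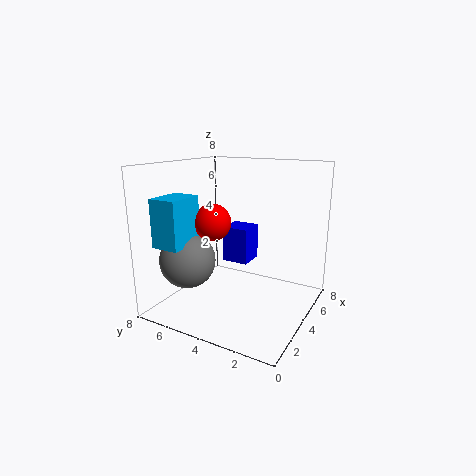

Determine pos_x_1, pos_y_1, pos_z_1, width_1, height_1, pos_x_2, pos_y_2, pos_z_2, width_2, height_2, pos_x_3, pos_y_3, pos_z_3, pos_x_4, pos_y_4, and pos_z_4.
pos_x_1 = 4
pos_y_1 = 3.5
pos_z_1 = 2.5
width_1 = 1.5
height_1 = 2
pos_x_2 = 0.5
pos_y_2 = 5.5
pos_z_2 = 4
width_2 = 2
height_2 = 2.5
pos_x_3 = 3
pos_y_3 = 5
pos_z_3 = 5
pos_x_4 = 2
pos_y_4 = 6
pos_z_4 = 3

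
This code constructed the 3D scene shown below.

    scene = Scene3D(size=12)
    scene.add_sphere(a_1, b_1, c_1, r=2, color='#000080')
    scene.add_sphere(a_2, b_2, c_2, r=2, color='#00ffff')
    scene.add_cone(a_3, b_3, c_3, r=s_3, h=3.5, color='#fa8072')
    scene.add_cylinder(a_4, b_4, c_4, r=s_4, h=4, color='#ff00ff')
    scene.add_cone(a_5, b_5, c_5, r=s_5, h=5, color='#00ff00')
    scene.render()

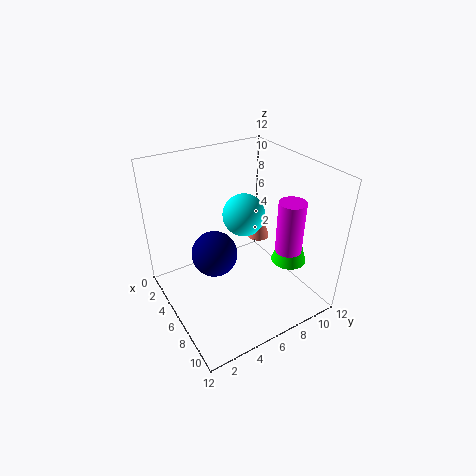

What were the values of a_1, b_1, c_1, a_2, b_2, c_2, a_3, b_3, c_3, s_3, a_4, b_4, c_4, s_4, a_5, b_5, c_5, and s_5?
a_1 = 4.5; b_1 = 4.5; c_1 = 4; a_2 = 3; b_2 = 8.5; c_2 = 6; a_3 = 4; b_3 = 9.5; c_3 = 4; s_3 = 1; a_4 = 10; b_4 = 8; c_4 = 6.5; s_4 = 1; a_5 = 8; b_5 = 10; c_5 = 3.5; s_5 = 1.5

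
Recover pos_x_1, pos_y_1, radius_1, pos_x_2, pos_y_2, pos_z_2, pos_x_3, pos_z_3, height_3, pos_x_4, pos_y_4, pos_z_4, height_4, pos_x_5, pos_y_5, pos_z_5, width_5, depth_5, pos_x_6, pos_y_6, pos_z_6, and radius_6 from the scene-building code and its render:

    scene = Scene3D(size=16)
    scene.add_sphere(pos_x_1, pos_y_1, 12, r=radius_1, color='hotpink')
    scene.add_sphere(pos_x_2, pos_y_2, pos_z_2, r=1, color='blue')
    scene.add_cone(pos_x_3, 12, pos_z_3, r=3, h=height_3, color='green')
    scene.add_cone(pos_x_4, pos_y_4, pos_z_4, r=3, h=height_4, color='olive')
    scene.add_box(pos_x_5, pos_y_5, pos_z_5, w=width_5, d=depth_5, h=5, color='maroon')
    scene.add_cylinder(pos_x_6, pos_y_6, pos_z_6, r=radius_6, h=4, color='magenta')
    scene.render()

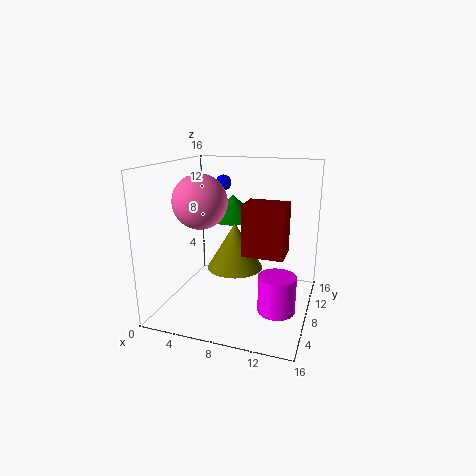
pos_x_1 = 4
pos_y_1 = 7
radius_1 = 3
pos_x_2 = 4
pos_y_2 = 14
pos_z_2 = 13
pos_x_3 = 6
pos_z_3 = 9
height_3 = 3
pos_x_4 = 8
pos_y_4 = 7
pos_z_4 = 5
height_4 = 5
pos_x_5 = 10
pos_y_5 = 3
pos_z_5 = 8
width_5 = 4
depth_5 = 3
pos_x_6 = 13
pos_y_6 = 6
pos_z_6 = 1
radius_6 = 2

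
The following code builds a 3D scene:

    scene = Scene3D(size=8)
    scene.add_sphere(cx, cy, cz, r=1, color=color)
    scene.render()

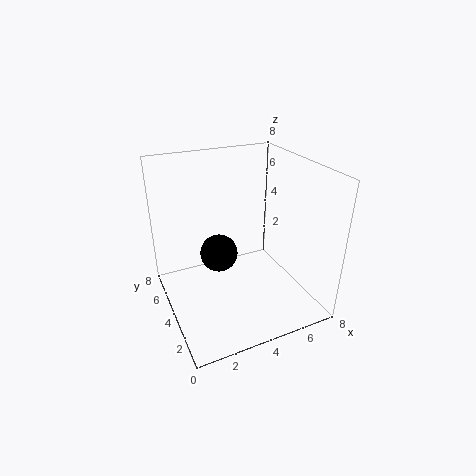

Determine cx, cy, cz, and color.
cx = 2.75
cy = 3.75
cz = 3.5
color = 'black'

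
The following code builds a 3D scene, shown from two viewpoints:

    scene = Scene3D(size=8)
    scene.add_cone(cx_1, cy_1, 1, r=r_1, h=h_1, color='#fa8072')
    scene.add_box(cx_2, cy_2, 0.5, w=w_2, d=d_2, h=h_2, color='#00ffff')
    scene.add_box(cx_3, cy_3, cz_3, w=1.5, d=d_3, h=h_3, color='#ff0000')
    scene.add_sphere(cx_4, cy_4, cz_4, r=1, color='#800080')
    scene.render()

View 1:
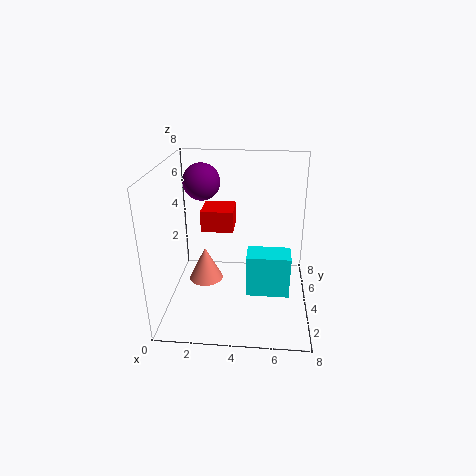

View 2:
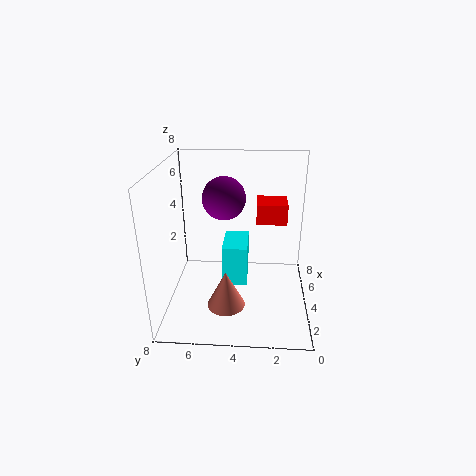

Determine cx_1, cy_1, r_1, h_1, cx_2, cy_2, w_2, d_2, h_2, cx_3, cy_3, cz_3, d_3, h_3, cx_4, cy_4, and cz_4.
cx_1 = 2
cy_1 = 4.5
r_1 = 1
h_1 = 2
cx_2 = 4.5
cy_2 = 3.5
w_2 = 2.5
d_2 = 1.5
h_2 = 2.5
cx_3 = 2.5
cy_3 = 1.5
cz_3 = 5.5
d_3 = 1.5
h_3 = 1
cx_4 = 2
cy_4 = 4.5
cz_4 = 7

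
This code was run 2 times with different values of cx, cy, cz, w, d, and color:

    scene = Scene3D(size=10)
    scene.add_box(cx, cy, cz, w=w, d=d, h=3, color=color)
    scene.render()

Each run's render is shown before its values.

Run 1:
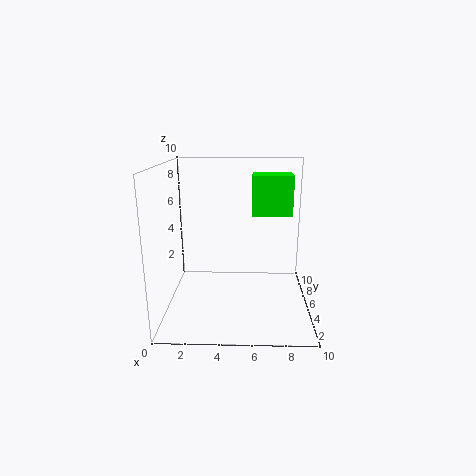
cx = 6, cy = 7, cz = 6, w = 3, d = 2, color = 'lime'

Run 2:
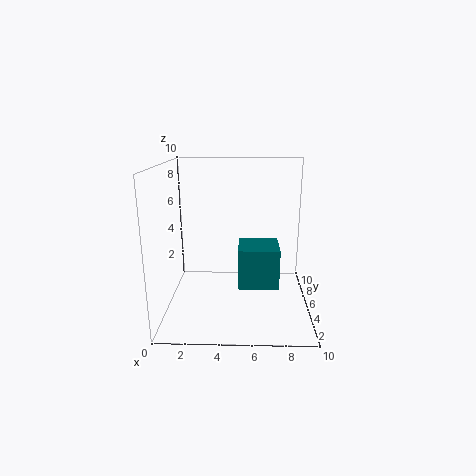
cx = 5, cy = 5, cz = 1, w = 3, d = 3, color = 'teal'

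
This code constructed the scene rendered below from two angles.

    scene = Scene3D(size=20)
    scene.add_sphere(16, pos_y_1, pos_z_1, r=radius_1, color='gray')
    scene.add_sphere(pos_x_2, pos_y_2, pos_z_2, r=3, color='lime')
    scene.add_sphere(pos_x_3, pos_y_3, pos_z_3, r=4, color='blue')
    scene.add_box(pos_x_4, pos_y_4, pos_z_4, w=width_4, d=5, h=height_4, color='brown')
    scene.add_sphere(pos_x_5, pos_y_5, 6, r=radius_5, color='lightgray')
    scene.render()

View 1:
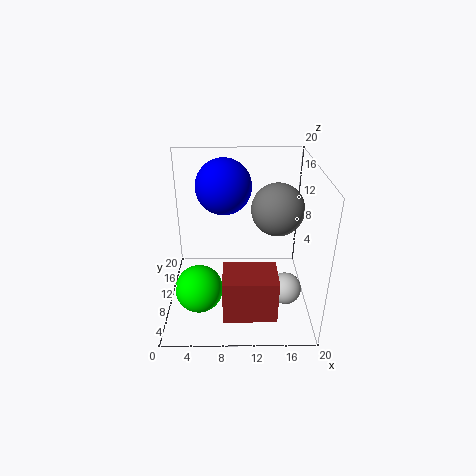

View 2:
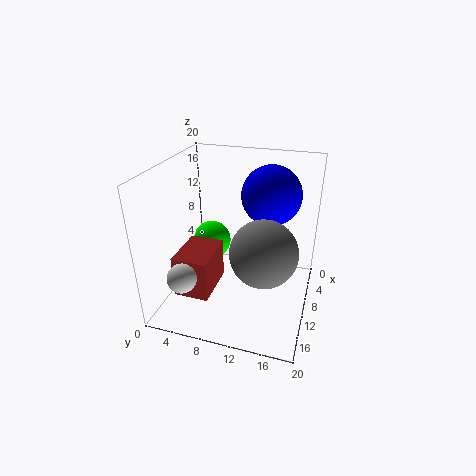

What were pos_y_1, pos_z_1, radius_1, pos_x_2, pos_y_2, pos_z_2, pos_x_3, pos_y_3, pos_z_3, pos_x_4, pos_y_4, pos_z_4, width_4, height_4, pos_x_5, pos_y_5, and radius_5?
pos_y_1 = 15, pos_z_1 = 12, radius_1 = 4, pos_x_2 = 5, pos_y_2 = 4, pos_z_2 = 6, pos_x_3 = 8, pos_y_3 = 14, pos_z_3 = 16, pos_x_4 = 8, pos_y_4 = 2, pos_z_4 = 2, width_4 = 7, height_4 = 6, pos_x_5 = 16, pos_y_5 = 4, radius_5 = 2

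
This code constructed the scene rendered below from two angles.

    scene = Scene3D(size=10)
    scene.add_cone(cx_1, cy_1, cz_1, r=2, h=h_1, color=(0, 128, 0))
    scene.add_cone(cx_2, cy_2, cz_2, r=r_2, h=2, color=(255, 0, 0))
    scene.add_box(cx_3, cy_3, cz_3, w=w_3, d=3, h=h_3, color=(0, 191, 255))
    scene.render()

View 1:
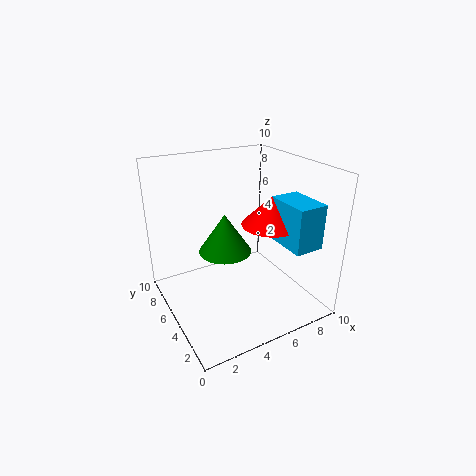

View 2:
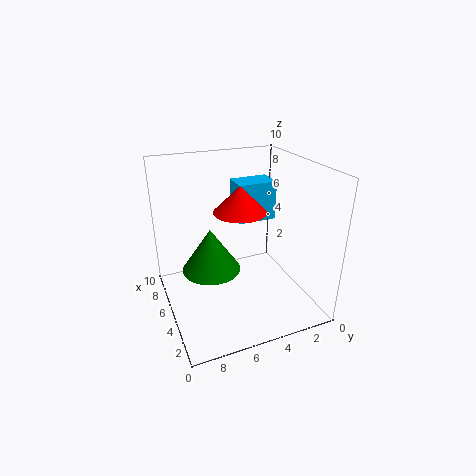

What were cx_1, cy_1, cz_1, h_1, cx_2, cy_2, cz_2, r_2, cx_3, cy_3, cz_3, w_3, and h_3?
cx_1 = 5, cy_1 = 7, cz_1 = 3, h_1 = 3, cx_2 = 7, cy_2 = 4, cz_2 = 6, r_2 = 2, cx_3 = 7, cy_3 = 1, cz_3 = 5, w_3 = 2, h_3 = 3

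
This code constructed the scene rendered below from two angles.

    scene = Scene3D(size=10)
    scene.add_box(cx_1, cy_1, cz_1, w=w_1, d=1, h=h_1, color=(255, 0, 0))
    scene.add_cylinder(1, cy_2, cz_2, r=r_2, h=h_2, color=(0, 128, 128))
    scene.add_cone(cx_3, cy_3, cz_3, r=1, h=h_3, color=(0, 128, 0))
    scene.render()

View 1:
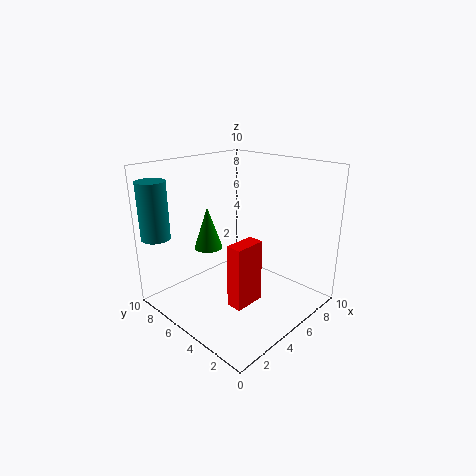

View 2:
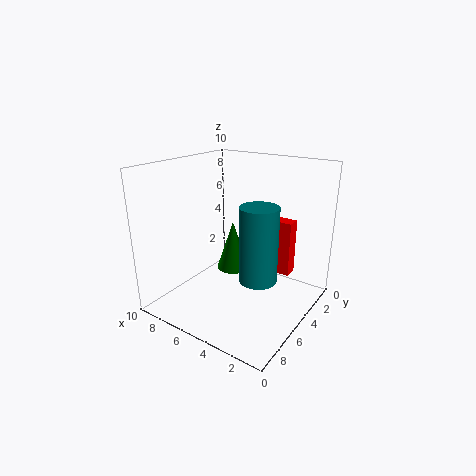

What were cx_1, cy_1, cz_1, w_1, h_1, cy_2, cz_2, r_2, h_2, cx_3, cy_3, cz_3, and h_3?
cx_1 = 2
cy_1 = 2
cz_1 = 2
w_1 = 2
h_1 = 4
cy_2 = 9
cz_2 = 5
r_2 = 1
h_2 = 4
cx_3 = 4
cy_3 = 7
cz_3 = 4
h_3 = 3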